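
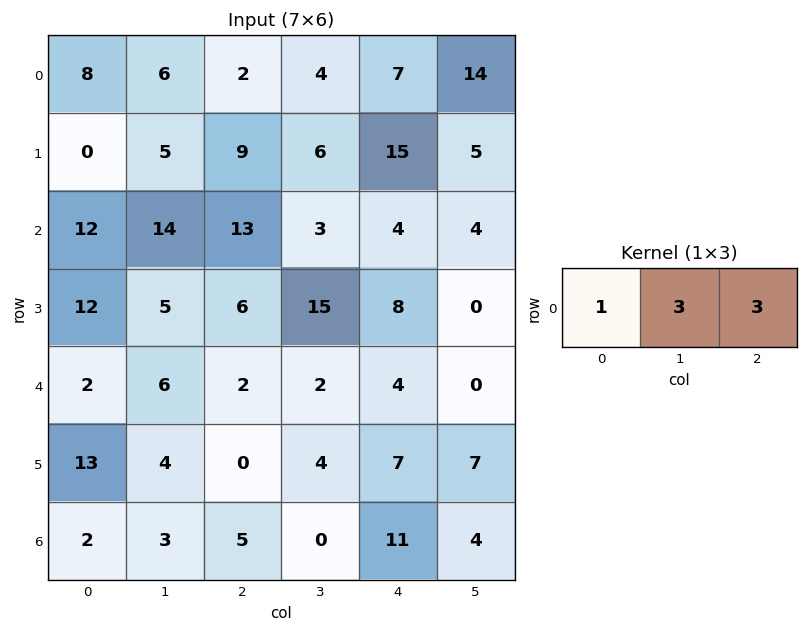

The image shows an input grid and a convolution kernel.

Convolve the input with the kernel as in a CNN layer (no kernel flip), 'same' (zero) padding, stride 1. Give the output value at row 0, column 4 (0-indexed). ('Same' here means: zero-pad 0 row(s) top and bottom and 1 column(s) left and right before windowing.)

The receptive field on the zero-padded input at this output position is [4 7 14]. Elementwise product with the kernel and sum: 4·1 + 7·3 + 14·3.

67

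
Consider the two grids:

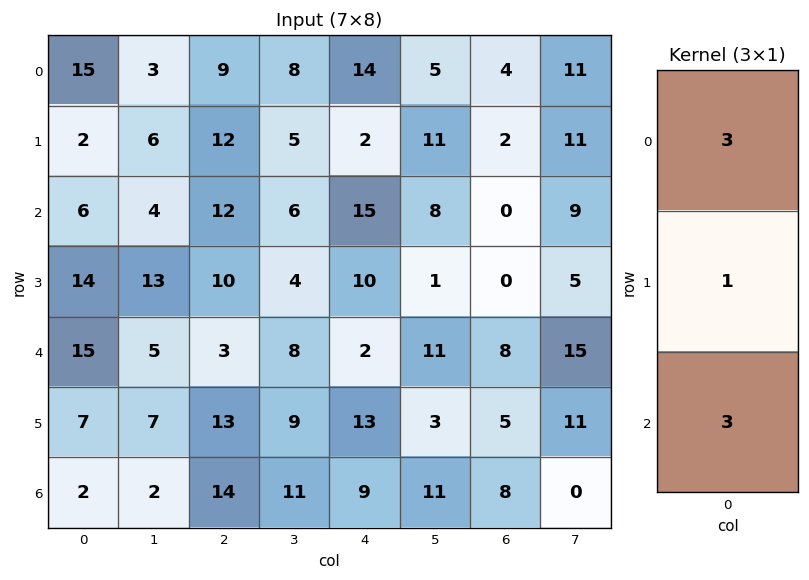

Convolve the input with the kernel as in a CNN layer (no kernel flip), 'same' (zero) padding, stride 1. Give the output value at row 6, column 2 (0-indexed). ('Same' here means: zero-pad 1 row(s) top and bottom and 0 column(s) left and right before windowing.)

53

The receptive field on the zero-padded input at this output position is [13 / 14 / 0]. Elementwise product with the kernel and sum: 13·3 + 14·1 + 0·3.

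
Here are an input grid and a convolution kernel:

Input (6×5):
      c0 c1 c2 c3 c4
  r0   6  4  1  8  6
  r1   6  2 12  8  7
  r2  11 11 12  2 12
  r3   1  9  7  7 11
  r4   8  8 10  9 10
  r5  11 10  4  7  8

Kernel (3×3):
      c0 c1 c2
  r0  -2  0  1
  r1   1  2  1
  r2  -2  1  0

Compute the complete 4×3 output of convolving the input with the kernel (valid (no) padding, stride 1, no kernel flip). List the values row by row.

0 24 17
52 30 4
8 4 9
27 10 34

Output[0,0]: The receptive field on the input at this output position is [6 4 1 / 6 2 12 / 11 11 12]. Elementwise product with the kernel and sum: 6·-2 + 1·1 + 6·1 + 2·2 + 12·1 + 11·-2 + 11·1.
Output[0,1]: The receptive field on the input at this output position is [4 1 8 / 2 12 8 / 11 12 2]. Elementwise product with the kernel and sum: 4·-2 + 8·1 + 2·1 + 12·2 + 8·1 + 11·-2 + 12·1.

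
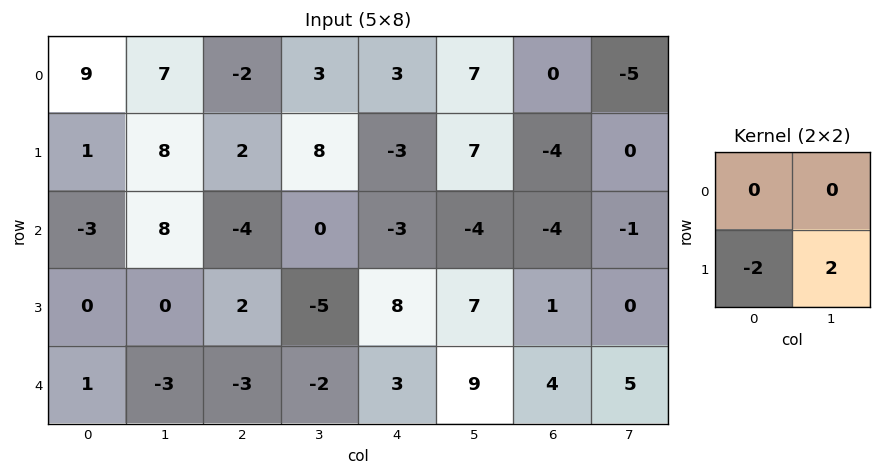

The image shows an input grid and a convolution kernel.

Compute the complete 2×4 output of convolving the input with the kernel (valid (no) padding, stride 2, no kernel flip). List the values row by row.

14 12 20 8
0 -14 -2 -2

Output[0,0]: The receptive field on the input at this output position is [9 7 / 1 8]. Elementwise product with the kernel and sum: 1·-2 + 8·2.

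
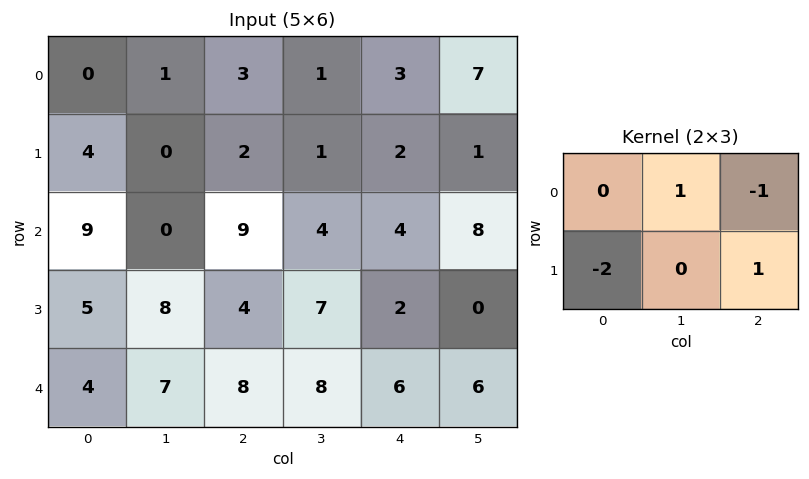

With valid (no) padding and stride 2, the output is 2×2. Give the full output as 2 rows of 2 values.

Output[0,0]: The receptive field on the input at this output position is [0 1 3 / 4 0 2]. Elementwise product with the kernel and sum: 1·1 + 3·-1 + 4·-2 + 2·1.
Output[0,1]: The receptive field on the input at this output position is [3 1 3 / 2 1 2]. Elementwise product with the kernel and sum: 1·1 + 3·-1 + 2·-2 + 2·1.

-8 -4
-15 -6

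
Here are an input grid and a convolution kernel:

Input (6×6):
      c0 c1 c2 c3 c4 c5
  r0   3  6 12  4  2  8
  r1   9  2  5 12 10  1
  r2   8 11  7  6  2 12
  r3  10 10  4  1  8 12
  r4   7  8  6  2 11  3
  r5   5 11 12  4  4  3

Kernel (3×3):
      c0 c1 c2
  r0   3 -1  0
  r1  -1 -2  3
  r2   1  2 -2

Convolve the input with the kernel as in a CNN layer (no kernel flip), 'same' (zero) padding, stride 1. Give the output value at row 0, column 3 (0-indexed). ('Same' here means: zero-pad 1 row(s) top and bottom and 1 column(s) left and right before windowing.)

The receptive field on the zero-padded input at this output position is [0 0 0 / 12 4 2 / 5 12 10]. Elementwise product with the kernel and sum: 0·3 + 0·-1 + 12·-1 + 4·-2 + 2·3 + 5·1 + 12·2 + 10·-2.

-5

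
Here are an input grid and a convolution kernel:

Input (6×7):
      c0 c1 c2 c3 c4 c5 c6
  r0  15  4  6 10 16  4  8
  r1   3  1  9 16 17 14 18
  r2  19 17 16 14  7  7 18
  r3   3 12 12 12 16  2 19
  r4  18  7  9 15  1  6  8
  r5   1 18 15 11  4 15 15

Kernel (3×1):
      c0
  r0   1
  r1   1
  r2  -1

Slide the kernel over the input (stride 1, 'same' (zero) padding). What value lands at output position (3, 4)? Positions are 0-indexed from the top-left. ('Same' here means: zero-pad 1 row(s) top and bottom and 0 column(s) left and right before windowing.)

22

The receptive field on the zero-padded input at this output position is [7 / 16 / 1]. Elementwise product with the kernel and sum: 7·1 + 16·1 + 1·-1.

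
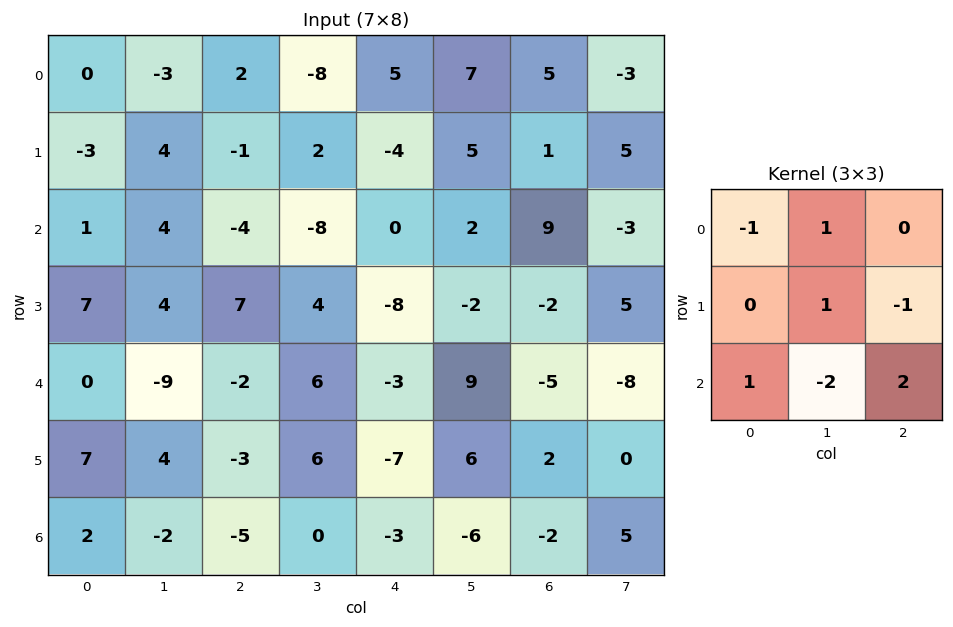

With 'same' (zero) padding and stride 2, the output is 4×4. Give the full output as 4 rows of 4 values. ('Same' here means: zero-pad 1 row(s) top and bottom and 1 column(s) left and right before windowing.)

17 20 18 21
-12 -3 8 20
10 17 8 5
11 -12 -10 -11

Output[0,0]: The receptive field on the zero-padded input at this output position is [0 0 0 / 0 0 -3 / 0 -3 4]. Elementwise product with the kernel and sum: 0·-1 + 0·1 + 0·1 + -3·-1 + 0·1 + -3·-2 + 4·2.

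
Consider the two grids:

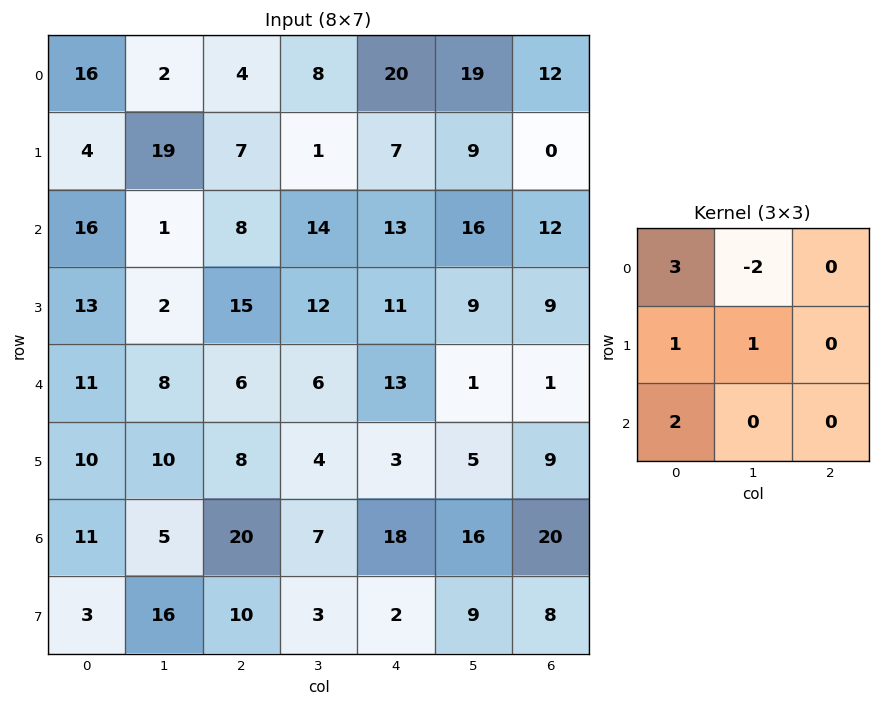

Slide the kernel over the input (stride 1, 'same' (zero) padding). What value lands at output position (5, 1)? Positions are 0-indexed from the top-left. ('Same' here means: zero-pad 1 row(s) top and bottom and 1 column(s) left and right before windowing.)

The receptive field on the zero-padded input at this output position is [11 8 6 / 10 10 8 / 11 5 20]. Elementwise product with the kernel and sum: 11·3 + 8·-2 + 10·1 + 10·1 + 11·2.

59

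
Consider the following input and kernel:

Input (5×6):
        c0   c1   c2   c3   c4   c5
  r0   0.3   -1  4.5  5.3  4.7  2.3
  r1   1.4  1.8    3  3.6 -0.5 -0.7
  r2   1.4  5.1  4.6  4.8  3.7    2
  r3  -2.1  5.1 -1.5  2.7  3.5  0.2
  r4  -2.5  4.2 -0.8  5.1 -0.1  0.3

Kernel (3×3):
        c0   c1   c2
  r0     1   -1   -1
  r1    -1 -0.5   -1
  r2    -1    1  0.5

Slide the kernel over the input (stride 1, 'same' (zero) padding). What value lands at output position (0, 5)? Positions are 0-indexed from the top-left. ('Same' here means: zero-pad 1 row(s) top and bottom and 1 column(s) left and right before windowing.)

-6.05

The receptive field on the zero-padded input at this output position is [0 0 0 / 4.7 2.3 0 / -0.5 -0.7 0]. Elementwise product with the kernel and sum: 0·1 + 0·-1 + 0·-1 + 4.7·-1 + 2.3·-0.5 + 0·-1 + -0.5·-1 + -0.7·1 + 0·0.5.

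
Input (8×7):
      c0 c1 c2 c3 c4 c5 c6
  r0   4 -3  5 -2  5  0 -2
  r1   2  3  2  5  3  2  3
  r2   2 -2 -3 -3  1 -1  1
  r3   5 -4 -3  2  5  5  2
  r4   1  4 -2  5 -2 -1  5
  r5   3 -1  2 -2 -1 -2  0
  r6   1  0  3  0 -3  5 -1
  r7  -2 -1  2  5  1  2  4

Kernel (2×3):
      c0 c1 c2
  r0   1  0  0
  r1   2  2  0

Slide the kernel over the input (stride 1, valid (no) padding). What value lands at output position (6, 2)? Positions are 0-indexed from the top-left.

The receptive field on the input at this output position is [3 0 -3 / 2 5 1]. Elementwise product with the kernel and sum: 3·1 + 2·2 + 5·2.

17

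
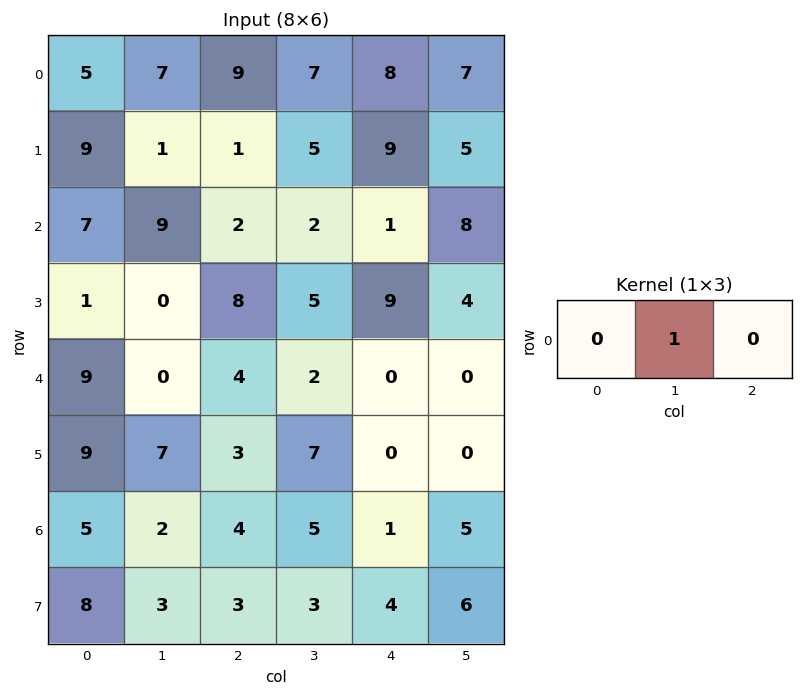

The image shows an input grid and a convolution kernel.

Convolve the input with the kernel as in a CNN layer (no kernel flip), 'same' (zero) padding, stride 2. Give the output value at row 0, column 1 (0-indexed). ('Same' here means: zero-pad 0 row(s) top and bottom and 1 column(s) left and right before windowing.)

9

The receptive field on the zero-padded input at this output position is [7 9 7]. Elementwise product with the kernel and sum: 9·1.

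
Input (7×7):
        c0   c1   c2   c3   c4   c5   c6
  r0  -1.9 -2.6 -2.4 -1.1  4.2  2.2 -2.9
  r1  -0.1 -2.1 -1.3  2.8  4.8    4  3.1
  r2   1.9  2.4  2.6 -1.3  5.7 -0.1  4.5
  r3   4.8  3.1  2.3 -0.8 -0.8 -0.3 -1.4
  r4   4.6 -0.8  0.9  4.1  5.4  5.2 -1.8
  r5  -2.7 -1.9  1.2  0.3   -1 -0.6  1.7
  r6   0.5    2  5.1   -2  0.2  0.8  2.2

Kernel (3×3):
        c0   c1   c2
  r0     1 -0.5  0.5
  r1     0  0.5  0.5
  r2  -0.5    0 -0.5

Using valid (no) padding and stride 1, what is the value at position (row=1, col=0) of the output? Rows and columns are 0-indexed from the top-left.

-0.75

The receptive field on the input at this output position is [-0.1 -2.1 -1.3 / 1.9 2.4 2.6 / 4.8 3.1 2.3]. Elementwise product with the kernel and sum: -0.1·1 + -2.1·-0.5 + -1.3·0.5 + 2.4·0.5 + 2.6·0.5 + 4.8·-0.5 + 2.3·-0.5.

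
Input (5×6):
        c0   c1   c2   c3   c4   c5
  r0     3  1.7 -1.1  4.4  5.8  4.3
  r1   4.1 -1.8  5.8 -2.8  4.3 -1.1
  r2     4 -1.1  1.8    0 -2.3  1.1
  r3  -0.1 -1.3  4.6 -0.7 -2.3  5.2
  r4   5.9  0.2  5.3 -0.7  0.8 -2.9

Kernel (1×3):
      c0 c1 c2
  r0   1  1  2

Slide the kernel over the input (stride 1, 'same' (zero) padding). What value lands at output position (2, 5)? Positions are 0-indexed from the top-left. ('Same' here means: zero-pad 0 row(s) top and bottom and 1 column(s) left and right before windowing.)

The receptive field on the zero-padded input at this output position is [-2.3 1.1 0]. Elementwise product with the kernel and sum: -2.3·1 + 1.1·1 + 0·2.

-1.2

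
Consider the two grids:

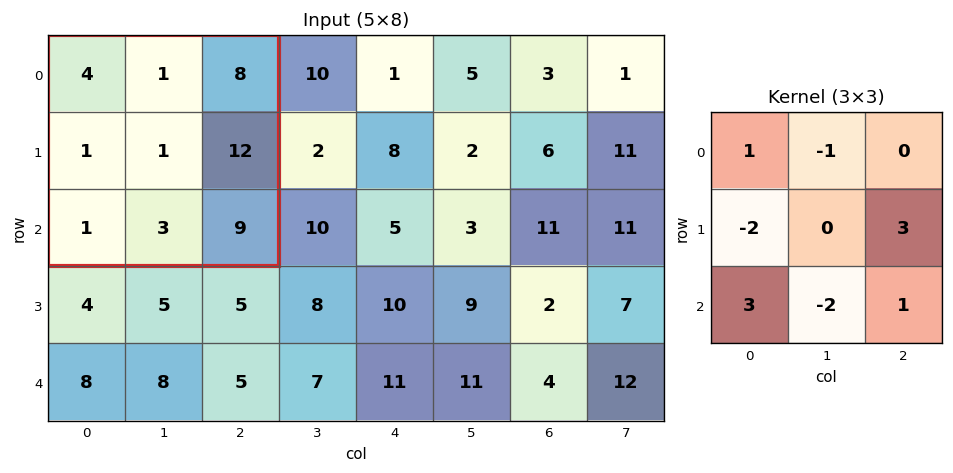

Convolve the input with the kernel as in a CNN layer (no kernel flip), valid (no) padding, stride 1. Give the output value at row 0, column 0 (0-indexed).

43

The receptive field on the input at this output position is [4 1 8 / 1 1 12 / 1 3 9]. Elementwise product with the kernel and sum: 4·1 + 1·-1 + 1·-2 + 12·3 + 1·3 + 3·-2 + 9·1.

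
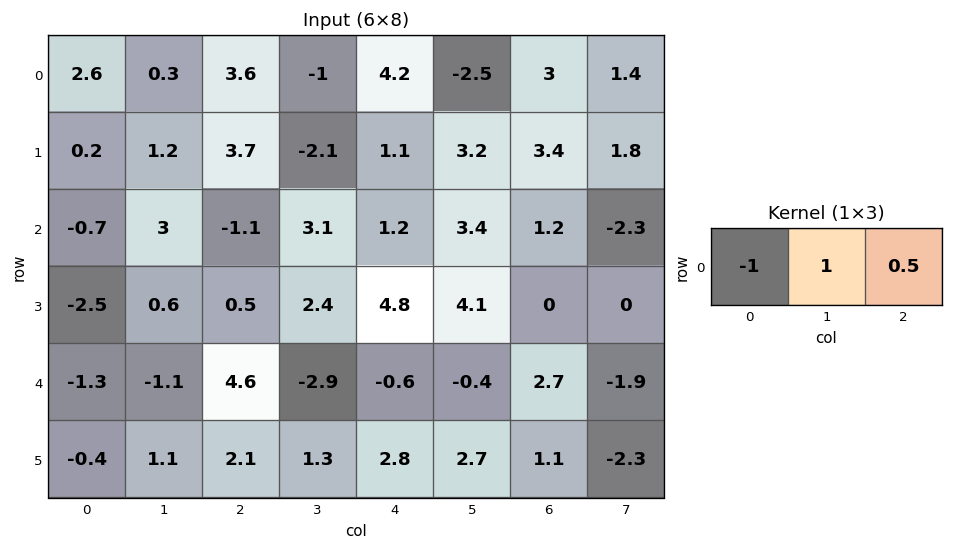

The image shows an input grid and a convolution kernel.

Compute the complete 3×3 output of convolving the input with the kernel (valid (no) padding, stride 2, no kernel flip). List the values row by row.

Output[0,0]: The receptive field on the input at this output position is [2.6 0.3 3.6]. Elementwise product with the kernel and sum: 2.6·-1 + 0.3·1 + 3.6·0.5.

-0.5 -2.5 -5.2
3.15 4.8 2.8
2.5 -7.8 1.55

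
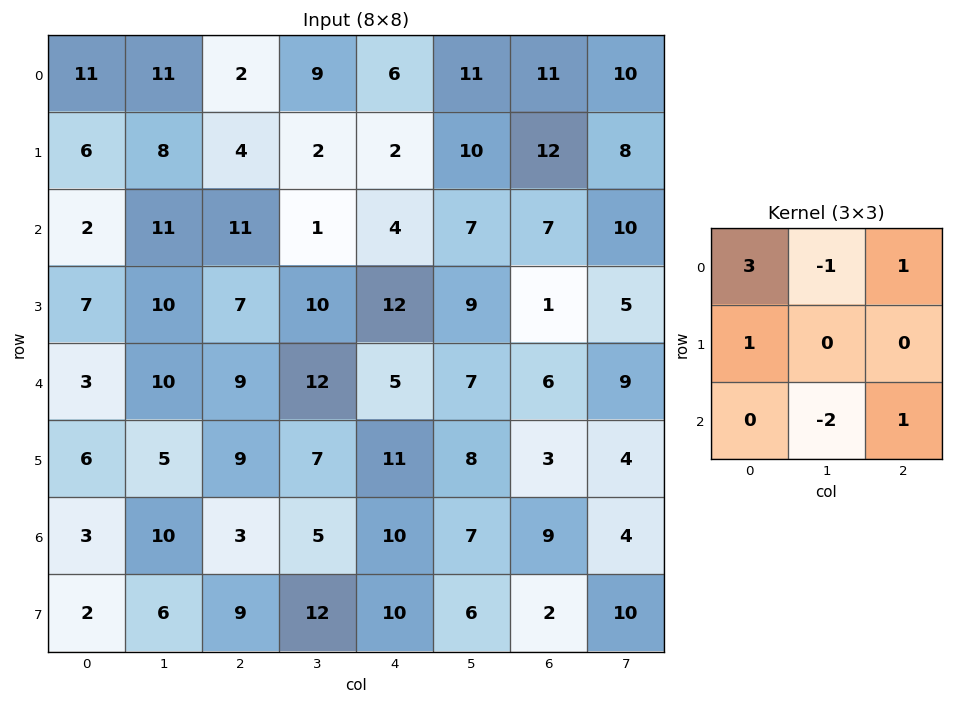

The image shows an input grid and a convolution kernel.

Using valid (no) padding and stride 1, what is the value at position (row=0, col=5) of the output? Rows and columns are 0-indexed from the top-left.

38

The receptive field on the input at this output position is [11 11 10 / 10 12 8 / 7 7 10]. Elementwise product with the kernel and sum: 11·3 + 11·-1 + 10·1 + 10·1 + 7·-2 + 10·1.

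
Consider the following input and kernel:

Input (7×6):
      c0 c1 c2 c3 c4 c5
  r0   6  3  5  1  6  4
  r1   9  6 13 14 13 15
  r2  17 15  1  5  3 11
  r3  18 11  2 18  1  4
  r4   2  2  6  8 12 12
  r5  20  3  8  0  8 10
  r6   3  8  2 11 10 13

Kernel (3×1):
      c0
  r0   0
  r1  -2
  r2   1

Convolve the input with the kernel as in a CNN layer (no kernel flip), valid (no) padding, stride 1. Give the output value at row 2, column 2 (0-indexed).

The receptive field on the input at this output position is [1 / 2 / 6]. Elementwise product with the kernel and sum: 2·-2 + 6·1.

2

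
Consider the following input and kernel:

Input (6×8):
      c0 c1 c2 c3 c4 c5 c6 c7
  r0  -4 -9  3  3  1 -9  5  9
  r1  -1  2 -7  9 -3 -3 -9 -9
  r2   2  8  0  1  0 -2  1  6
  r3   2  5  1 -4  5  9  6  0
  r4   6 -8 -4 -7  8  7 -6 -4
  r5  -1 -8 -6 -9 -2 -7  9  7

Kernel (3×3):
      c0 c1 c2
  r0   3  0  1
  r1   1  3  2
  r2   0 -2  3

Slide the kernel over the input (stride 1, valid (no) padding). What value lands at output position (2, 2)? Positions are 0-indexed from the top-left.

The receptive field on the input at this output position is [0 1 0 / 1 -4 5 / -4 -7 8]. Elementwise product with the kernel and sum: 0·3 + 0·1 + 1·1 + -4·3 + 5·2 + -7·-2 + 8·3.

37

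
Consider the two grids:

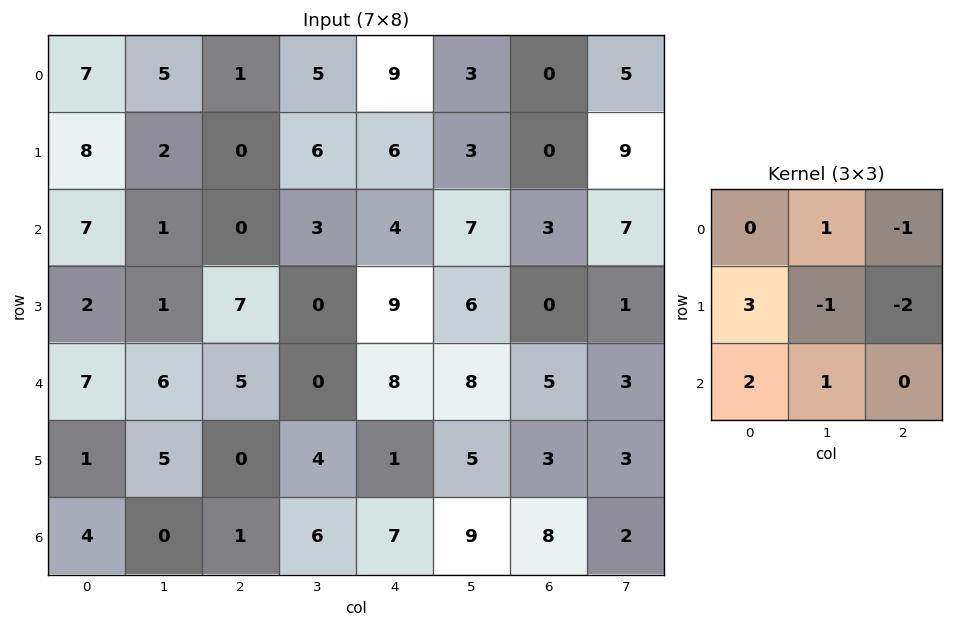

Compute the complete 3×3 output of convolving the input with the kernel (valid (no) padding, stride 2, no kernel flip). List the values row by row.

Output[0,0]: The receptive field on the input at this output position is [7 5 1 / 8 2 0 / 7 1 0]. Elementwise product with the kernel and sum: 5·1 + 1·-1 + 8·3 + 2·-1 + 0·-2 + 7·2 + 1·1.
Output[0,1]: The receptive field on the input at this output position is [1 5 9 / 0 6 6 / 0 3 4]. Elementwise product with the kernel and sum: 5·1 + 9·-1 + 0·3 + 6·-1 + 6·-2 + 0·2 + 3·1.

41 -19 33
12 12 49
7 -6 18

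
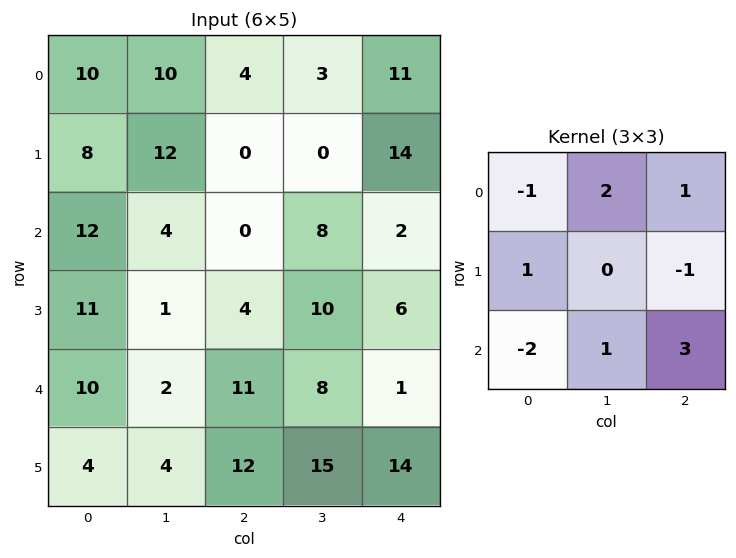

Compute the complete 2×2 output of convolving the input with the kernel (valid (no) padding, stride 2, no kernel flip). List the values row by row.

2 13
18 5

Output[0,0]: The receptive field on the input at this output position is [10 10 4 / 8 12 0 / 12 4 0]. Elementwise product with the kernel and sum: 10·-1 + 10·2 + 4·1 + 8·1 + 0·-1 + 12·-2 + 4·1 + 0·3.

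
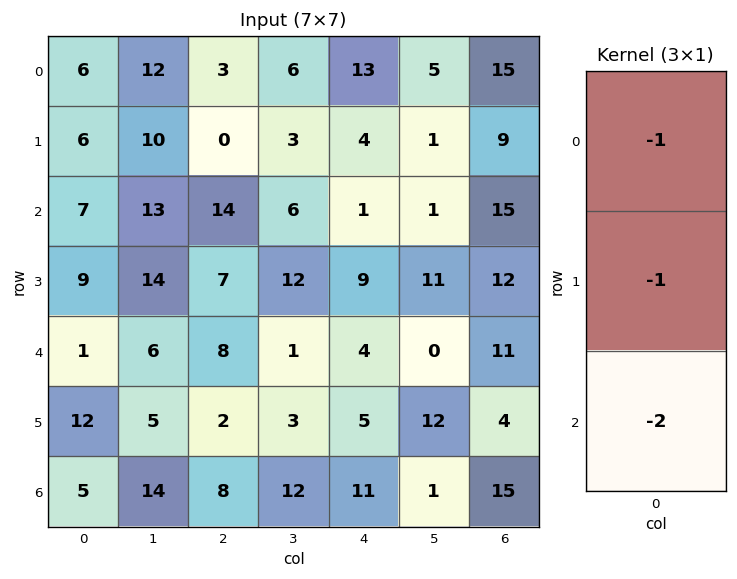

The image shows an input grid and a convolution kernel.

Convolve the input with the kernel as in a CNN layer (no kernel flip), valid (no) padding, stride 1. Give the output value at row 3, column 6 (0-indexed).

-31

The receptive field on the input at this output position is [12 / 11 / 4]. Elementwise product with the kernel and sum: 12·-1 + 11·-1 + 4·-2.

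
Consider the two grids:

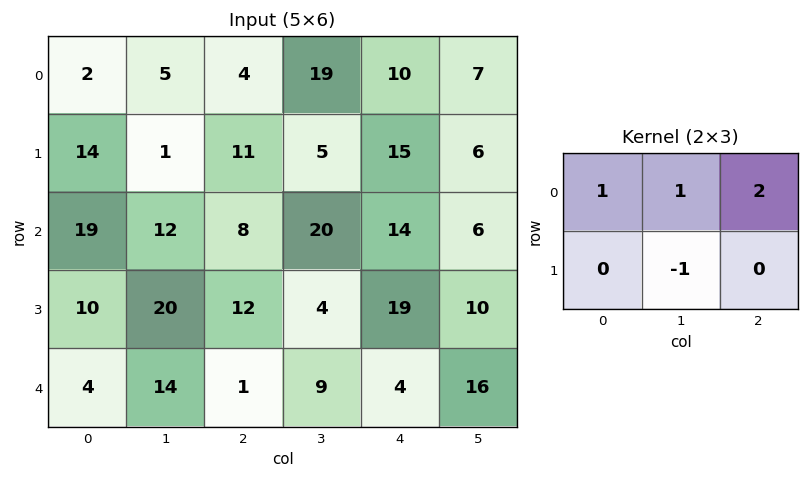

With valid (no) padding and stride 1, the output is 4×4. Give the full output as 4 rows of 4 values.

14 36 38 28
25 14 26 18
27 48 52 27
40 39 45 39

Output[0,0]: The receptive field on the input at this output position is [2 5 4 / 14 1 11]. Elementwise product with the kernel and sum: 2·1 + 5·1 + 4·2 + 1·-1.
Output[0,1]: The receptive field on the input at this output position is [5 4 19 / 1 11 5]. Elementwise product with the kernel and sum: 5·1 + 4·1 + 19·2 + 11·-1.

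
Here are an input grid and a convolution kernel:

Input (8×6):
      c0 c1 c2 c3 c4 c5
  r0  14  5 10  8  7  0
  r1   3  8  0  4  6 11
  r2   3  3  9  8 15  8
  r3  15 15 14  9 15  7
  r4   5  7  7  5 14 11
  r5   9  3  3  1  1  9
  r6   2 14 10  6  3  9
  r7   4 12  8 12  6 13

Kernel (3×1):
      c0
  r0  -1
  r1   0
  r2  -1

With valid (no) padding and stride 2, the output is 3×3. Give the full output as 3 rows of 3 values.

-17 -19 -22
-8 -16 -29
-7 -17 -17

Output[0,0]: The receptive field on the input at this output position is [14 / 3 / 3]. Elementwise product with the kernel and sum: 14·-1 + 3·-1.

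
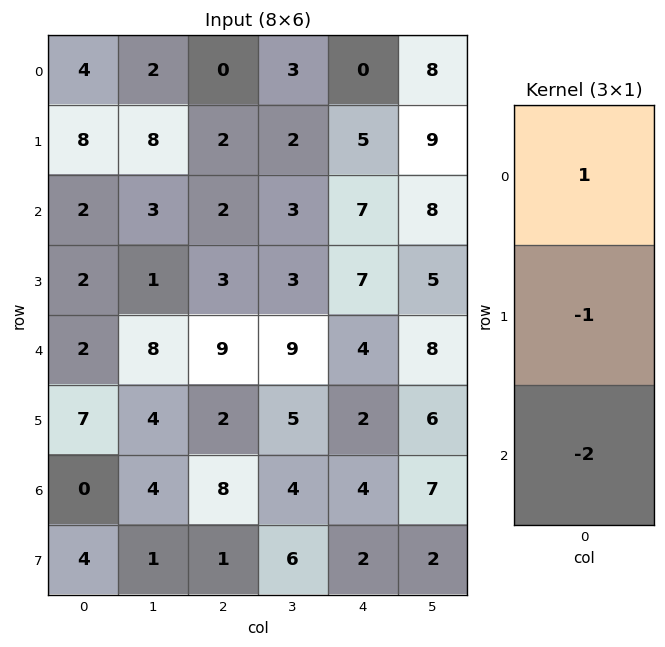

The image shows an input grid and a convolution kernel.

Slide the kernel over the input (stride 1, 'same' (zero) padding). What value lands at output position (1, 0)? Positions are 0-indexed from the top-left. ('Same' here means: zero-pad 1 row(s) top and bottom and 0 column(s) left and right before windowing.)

-8

The receptive field on the zero-padded input at this output position is [4 / 8 / 2]. Elementwise product with the kernel and sum: 4·1 + 8·-1 + 2·-2.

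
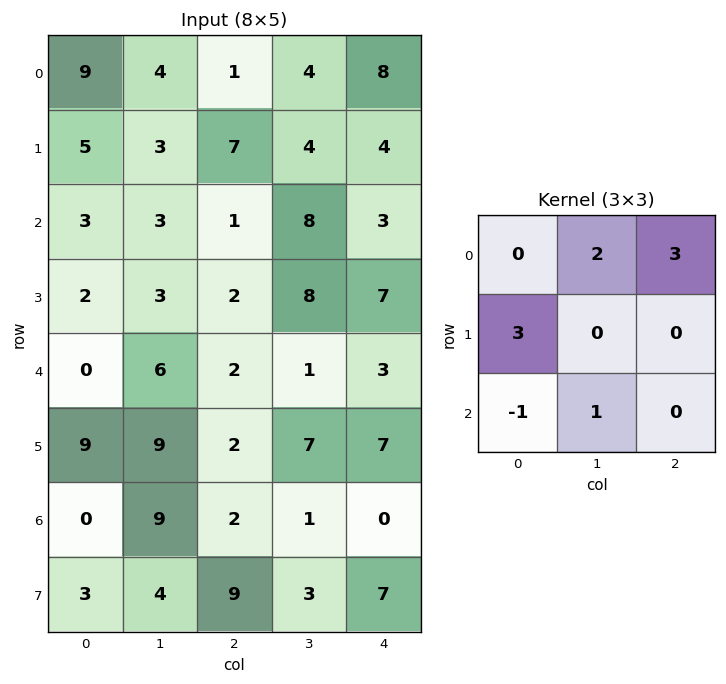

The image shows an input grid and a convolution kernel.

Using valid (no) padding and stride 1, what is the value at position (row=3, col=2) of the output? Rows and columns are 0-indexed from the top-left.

48

The receptive field on the input at this output position is [2 8 7 / 2 1 3 / 2 7 7]. Elementwise product with the kernel and sum: 8·2 + 7·3 + 2·3 + 2·-1 + 7·1.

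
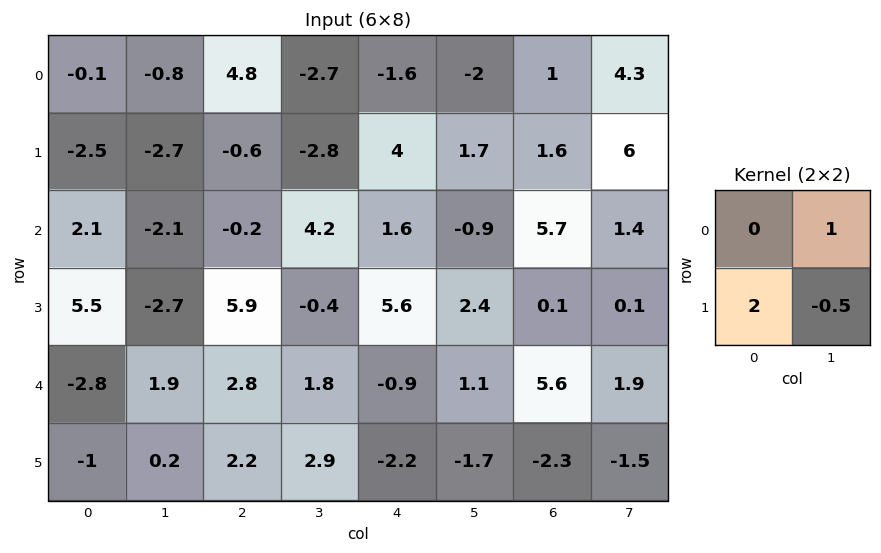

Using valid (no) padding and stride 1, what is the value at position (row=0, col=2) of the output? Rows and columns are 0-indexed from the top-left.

The receptive field on the input at this output position is [4.8 -2.7 / -0.6 -2.8]. Elementwise product with the kernel and sum: -2.7·1 + -0.6·2 + -2.8·-0.5.

-2.5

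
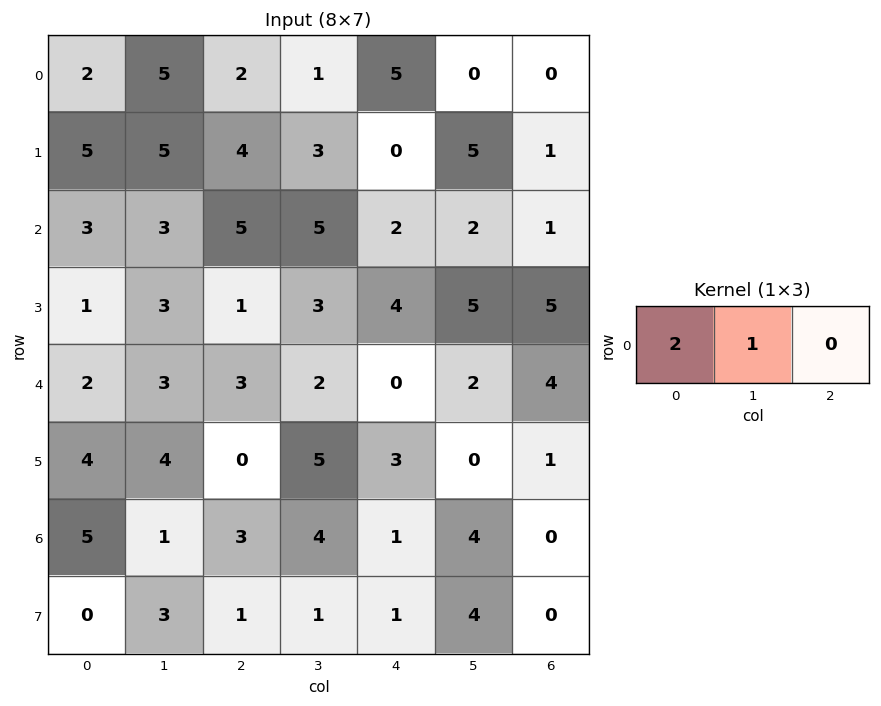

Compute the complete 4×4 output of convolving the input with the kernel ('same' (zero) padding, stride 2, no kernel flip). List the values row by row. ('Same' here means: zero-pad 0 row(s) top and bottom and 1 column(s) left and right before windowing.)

2 12 7 0
3 11 12 5
2 9 4 8
5 5 9 8

Output[0,0]: The receptive field on the zero-padded input at this output position is [0 2 5]. Elementwise product with the kernel and sum: 0·2 + 2·1.
Output[0,1]: The receptive field on the zero-padded input at this output position is [5 2 1]. Elementwise product with the kernel and sum: 5·2 + 2·1.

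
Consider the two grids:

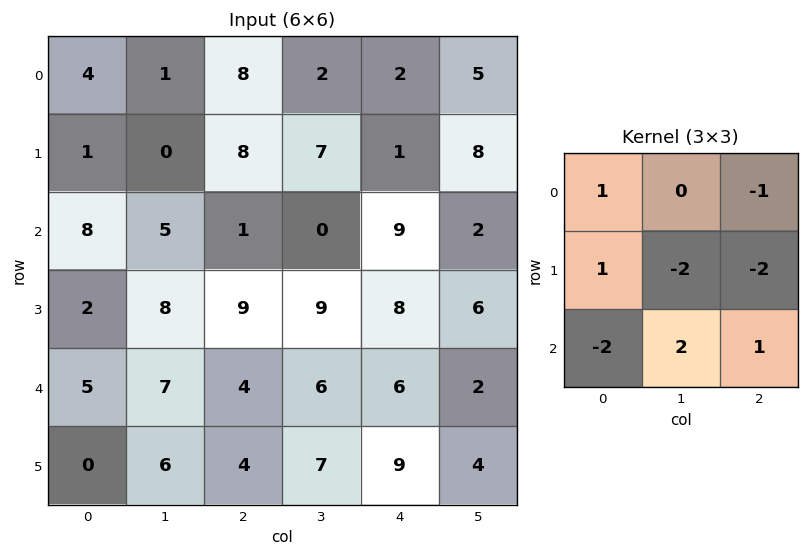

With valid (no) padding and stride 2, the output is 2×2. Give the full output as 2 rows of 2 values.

Output[0,0]: The receptive field on the input at this output position is [4 1 8 / 1 0 8 / 8 5 1]. Elementwise product with the kernel and sum: 4·1 + 8·-1 + 1·1 + 0·-2 + 8·-2 + 8·-2 + 5·2 + 1·1.

-24 5
-17 -23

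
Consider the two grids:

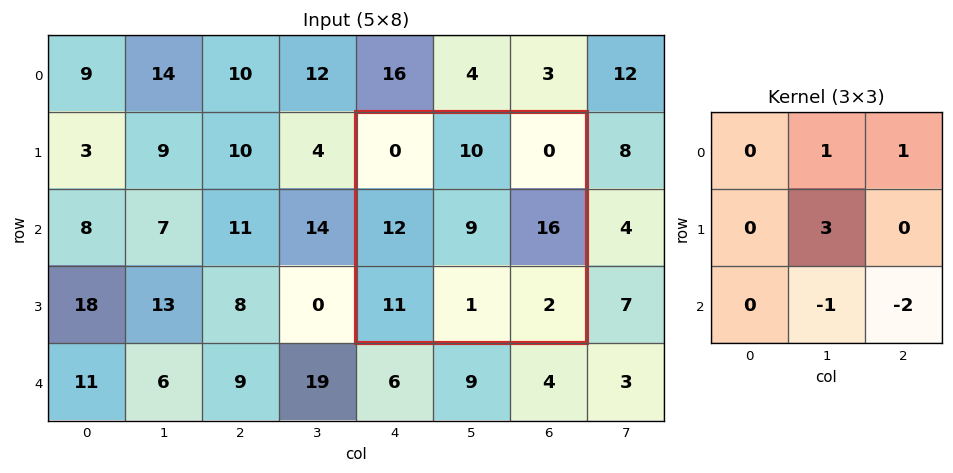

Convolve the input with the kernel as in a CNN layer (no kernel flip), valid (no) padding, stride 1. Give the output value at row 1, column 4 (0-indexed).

The receptive field on the input at this output position is [0 10 0 / 12 9 16 / 11 1 2]. Elementwise product with the kernel and sum: 10·1 + 0·1 + 9·3 + 1·-1 + 2·-2.

32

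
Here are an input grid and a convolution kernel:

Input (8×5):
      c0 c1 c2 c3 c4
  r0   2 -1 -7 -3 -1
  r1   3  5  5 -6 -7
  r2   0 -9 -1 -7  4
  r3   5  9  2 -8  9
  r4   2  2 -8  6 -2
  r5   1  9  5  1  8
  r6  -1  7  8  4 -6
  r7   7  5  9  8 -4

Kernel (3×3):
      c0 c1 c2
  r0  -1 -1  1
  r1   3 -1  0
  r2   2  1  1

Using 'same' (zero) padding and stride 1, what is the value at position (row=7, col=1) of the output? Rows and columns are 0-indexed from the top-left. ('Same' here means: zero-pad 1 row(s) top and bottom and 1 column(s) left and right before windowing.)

18

The receptive field on the zero-padded input at this output position is [-1 7 8 / 7 5 9 / 0 0 0]. Elementwise product with the kernel and sum: -1·-1 + 7·-1 + 8·1 + 7·3 + 5·-1 + 0·2 + 0·1 + 0·1.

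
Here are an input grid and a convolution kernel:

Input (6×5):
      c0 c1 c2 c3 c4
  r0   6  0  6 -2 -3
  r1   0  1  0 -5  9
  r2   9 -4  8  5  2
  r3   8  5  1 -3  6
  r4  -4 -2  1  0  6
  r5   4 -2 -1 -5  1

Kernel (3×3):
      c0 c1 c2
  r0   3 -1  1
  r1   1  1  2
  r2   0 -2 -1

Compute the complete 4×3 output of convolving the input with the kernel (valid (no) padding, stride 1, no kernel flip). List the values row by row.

25 -38 18
9 13 31
57 -17 25
21 17 34

Output[0,0]: The receptive field on the input at this output position is [6 0 6 / 0 1 0 / 9 -4 8]. Elementwise product with the kernel and sum: 6·3 + 0·-1 + 6·1 + 0·1 + 1·1 + 0·2 + -4·-2 + 8·-1.
Output[0,1]: The receptive field on the input at this output position is [0 6 -2 / 1 0 -5 / -4 8 5]. Elementwise product with the kernel and sum: 0·3 + 6·-1 + -2·1 + 1·1 + 0·1 + -5·2 + 8·-2 + 5·-1.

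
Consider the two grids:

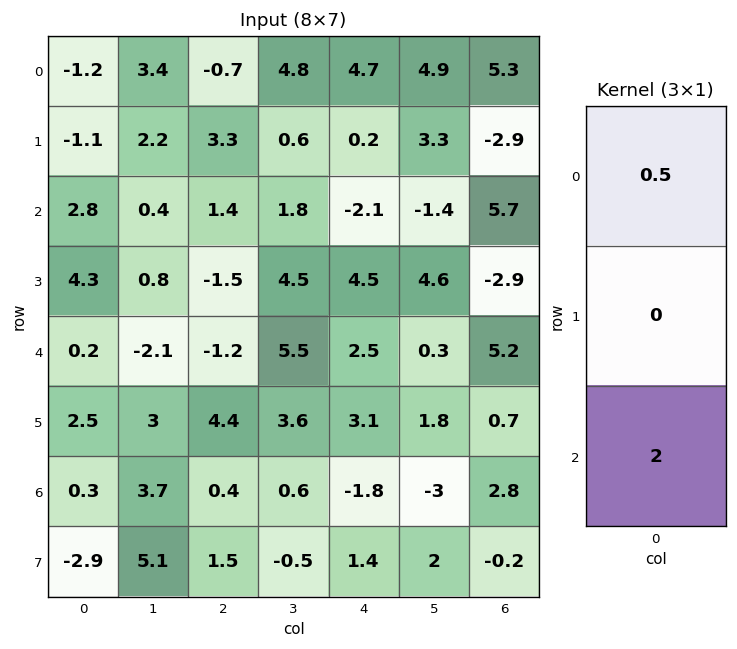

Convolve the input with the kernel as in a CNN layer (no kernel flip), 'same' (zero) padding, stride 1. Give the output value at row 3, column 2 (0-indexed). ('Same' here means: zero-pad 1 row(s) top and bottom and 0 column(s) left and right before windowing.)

-1.7

The receptive field on the zero-padded input at this output position is [1.4 / -1.5 / -1.2]. Elementwise product with the kernel and sum: 1.4·0.5 + -1.2·2.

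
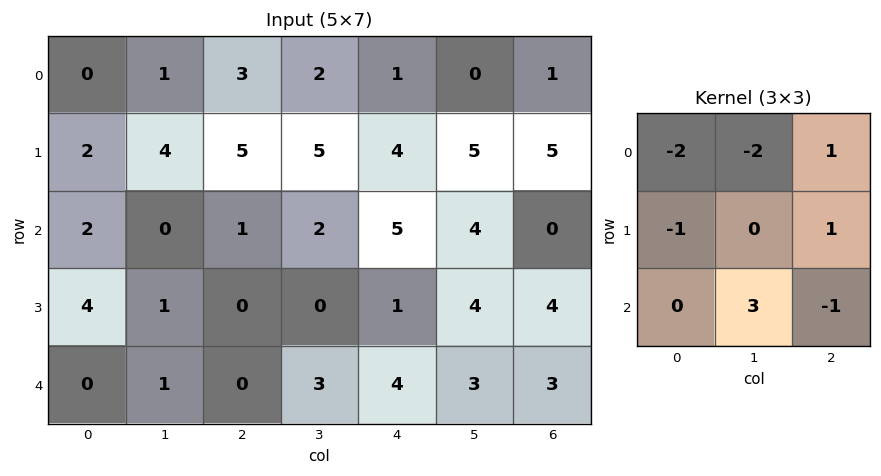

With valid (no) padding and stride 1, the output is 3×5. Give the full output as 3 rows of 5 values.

Output[0,0]: The receptive field on the input at this output position is [0 1 3 / 2 4 5 / 2 0 1]. Elementwise product with the kernel and sum: 0·-2 + 1·-2 + 3·1 + 2·-1 + 5·1 + 0·3 + 1·-1.

3 -4 -9 5 12
-5 -11 -13 -12 -10
-4 -4 5 3 -9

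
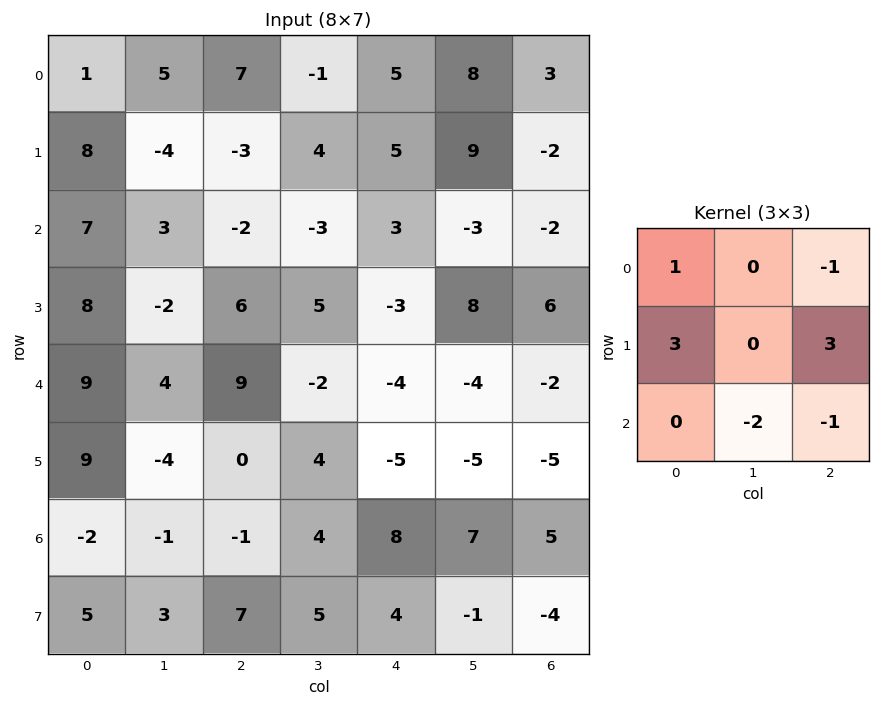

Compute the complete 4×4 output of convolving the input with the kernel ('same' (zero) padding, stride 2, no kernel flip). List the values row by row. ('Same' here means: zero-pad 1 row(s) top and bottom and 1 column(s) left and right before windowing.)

3 14 2 28
-1 -25 -25 -12
0 -5 -6 6
-12 -18 35 24

Output[0,0]: The receptive field on the zero-padded input at this output position is [0 0 0 / 0 1 5 / 0 8 -4]. Elementwise product with the kernel and sum: 0·1 + 0·-1 + 0·3 + 5·3 + 8·-2 + -4·-1.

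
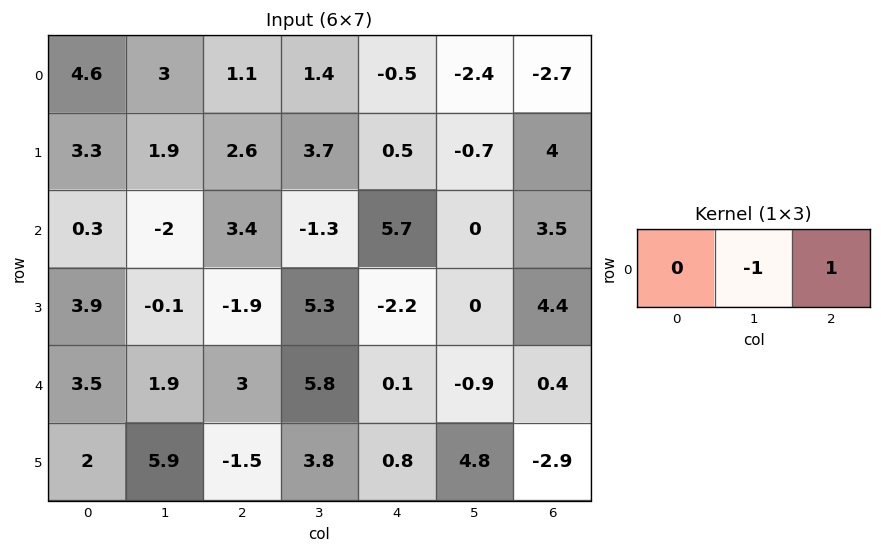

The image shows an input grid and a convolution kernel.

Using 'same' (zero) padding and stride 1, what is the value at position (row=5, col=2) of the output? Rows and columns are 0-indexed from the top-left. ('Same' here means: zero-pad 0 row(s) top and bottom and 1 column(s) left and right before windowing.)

The receptive field on the zero-padded input at this output position is [5.9 -1.5 3.8]. Elementwise product with the kernel and sum: -1.5·-1 + 3.8·1.

5.3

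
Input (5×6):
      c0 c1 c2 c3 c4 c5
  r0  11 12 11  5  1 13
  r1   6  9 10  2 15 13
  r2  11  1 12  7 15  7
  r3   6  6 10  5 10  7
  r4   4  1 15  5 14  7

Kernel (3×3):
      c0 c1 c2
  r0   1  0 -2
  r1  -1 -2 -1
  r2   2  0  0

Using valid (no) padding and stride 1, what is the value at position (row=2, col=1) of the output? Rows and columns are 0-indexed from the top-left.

-42

The receptive field on the input at this output position is [1 12 7 / 6 10 5 / 1 15 5]. Elementwise product with the kernel and sum: 1·1 + 7·-2 + 6·-1 + 10·-2 + 5·-1 + 1·2.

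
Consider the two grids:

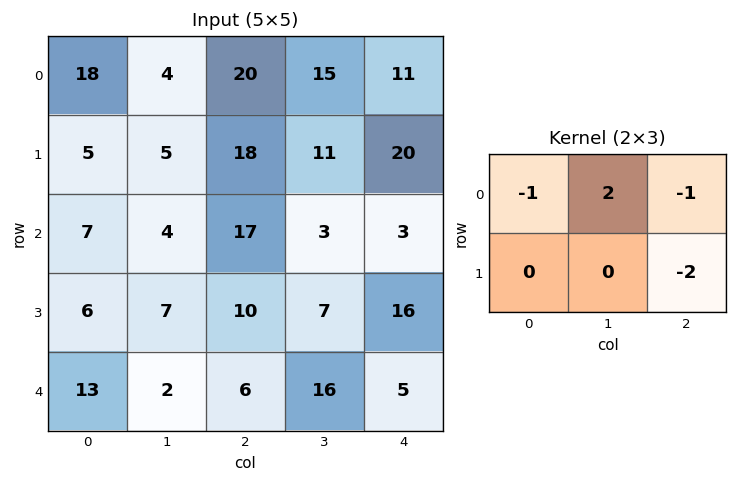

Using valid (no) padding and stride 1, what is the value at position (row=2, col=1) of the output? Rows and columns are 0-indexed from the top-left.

13

The receptive field on the input at this output position is [4 17 3 / 7 10 7]. Elementwise product with the kernel and sum: 4·-1 + 17·2 + 3·-1 + 7·-2.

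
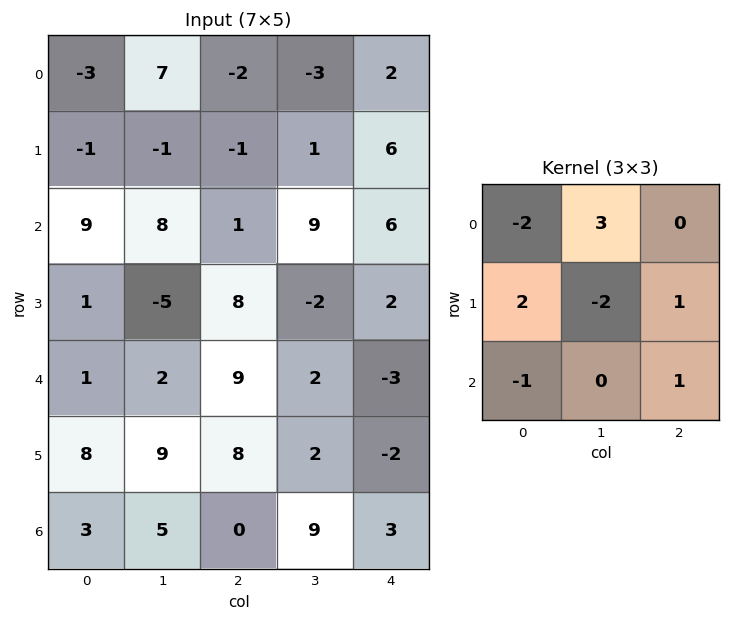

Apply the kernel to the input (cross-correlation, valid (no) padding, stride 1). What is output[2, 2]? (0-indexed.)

The receptive field on the input at this output position is [1 9 6 / 8 -2 2 / 9 2 -3]. Elementwise product with the kernel and sum: 1·-2 + 9·3 + 8·2 + -2·-2 + 2·1 + 9·-1 + -3·1.

35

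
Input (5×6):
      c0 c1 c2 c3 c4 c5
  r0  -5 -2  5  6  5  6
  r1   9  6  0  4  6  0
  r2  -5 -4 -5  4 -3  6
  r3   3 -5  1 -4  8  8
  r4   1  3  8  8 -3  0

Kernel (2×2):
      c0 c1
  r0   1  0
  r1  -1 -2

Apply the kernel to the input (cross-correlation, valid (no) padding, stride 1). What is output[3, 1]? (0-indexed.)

The receptive field on the input at this output position is [-5 1 / 3 8]. Elementwise product with the kernel and sum: -5·1 + 3·-1 + 8·-2.

-24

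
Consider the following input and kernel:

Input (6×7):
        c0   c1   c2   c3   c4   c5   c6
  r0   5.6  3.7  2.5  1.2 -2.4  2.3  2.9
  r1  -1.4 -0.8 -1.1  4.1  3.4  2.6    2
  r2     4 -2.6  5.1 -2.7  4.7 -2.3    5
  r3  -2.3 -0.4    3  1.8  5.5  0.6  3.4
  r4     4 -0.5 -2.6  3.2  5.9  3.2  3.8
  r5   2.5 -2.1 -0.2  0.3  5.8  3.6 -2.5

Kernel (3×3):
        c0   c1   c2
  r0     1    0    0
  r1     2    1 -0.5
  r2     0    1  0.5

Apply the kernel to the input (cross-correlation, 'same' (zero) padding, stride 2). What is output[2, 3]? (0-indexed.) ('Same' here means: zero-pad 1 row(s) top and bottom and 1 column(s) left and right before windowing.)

The receptive field on the zero-padded input at this output position is [0.6 3.4 0 / 3.2 3.8 0 / 3.6 -2.5 0]. Elementwise product with the kernel and sum: 0.6·1 + 3.2·2 + 3.8·1 + 0·-0.5 + -2.5·1 + 0·0.5.

8.3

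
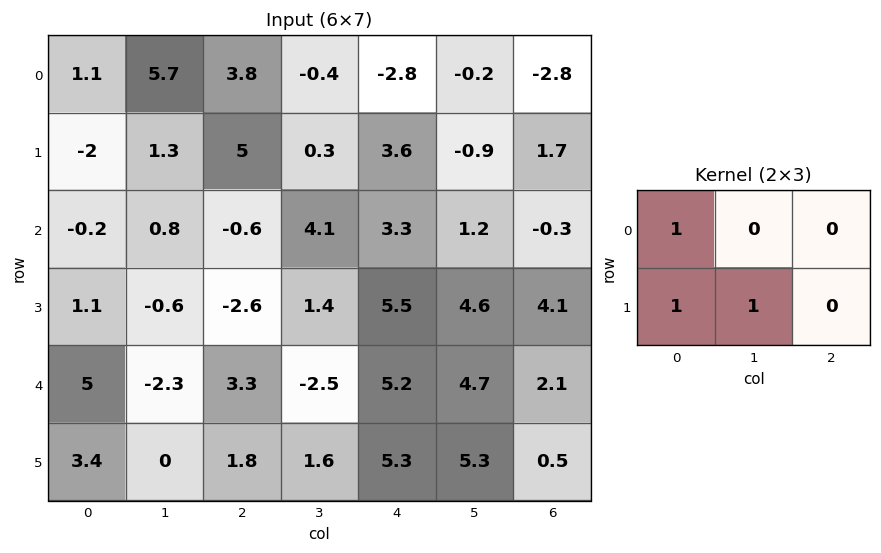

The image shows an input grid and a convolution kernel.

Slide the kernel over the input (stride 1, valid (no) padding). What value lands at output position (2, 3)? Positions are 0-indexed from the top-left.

11

The receptive field on the input at this output position is [4.1 3.3 1.2 / 1.4 5.5 4.6]. Elementwise product with the kernel and sum: 4.1·1 + 1.4·1 + 5.5·1.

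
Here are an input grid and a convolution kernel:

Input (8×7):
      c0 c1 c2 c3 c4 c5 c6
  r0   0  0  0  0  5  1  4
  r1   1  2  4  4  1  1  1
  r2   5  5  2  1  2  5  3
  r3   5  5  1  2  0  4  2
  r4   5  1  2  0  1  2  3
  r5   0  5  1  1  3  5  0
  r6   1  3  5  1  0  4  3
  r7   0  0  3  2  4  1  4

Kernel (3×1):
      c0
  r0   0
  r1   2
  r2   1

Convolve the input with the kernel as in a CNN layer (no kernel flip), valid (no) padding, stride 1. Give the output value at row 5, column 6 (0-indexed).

10

The receptive field on the input at this output position is [0 / 3 / 4]. Elementwise product with the kernel and sum: 3·2 + 4·1.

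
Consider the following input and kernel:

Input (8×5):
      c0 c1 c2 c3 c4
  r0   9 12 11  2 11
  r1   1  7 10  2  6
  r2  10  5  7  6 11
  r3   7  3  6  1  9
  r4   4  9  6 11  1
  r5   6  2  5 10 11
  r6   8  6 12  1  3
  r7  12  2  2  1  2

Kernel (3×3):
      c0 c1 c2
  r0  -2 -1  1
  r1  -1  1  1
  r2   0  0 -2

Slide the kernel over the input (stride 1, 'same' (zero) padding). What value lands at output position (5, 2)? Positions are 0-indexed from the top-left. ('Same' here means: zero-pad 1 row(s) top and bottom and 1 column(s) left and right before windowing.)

The receptive field on the zero-padded input at this output position is [9 6 11 / 2 5 10 / 6 12 1]. Elementwise product with the kernel and sum: 9·-2 + 6·-1 + 11·1 + 2·-1 + 5·1 + 10·1 + 1·-2.

-2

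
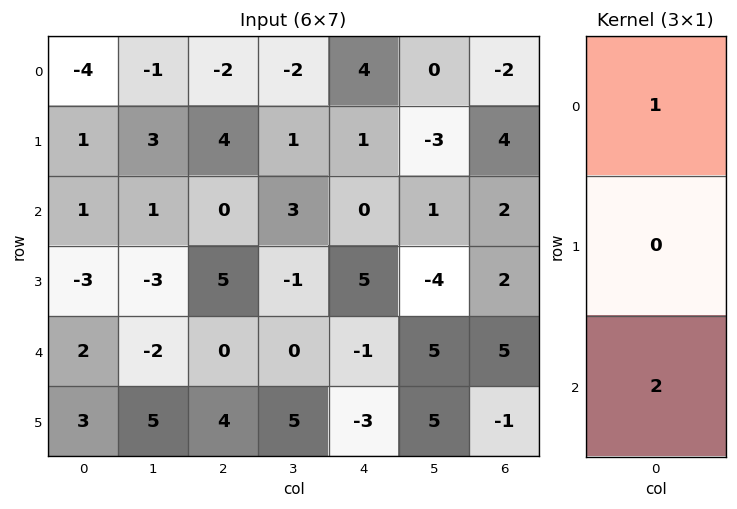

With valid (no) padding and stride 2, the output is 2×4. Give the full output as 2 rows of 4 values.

-2 -2 4 2
5 0 -2 12

Output[0,0]: The receptive field on the input at this output position is [-4 / 1 / 1]. Elementwise product with the kernel and sum: -4·1 + 1·2.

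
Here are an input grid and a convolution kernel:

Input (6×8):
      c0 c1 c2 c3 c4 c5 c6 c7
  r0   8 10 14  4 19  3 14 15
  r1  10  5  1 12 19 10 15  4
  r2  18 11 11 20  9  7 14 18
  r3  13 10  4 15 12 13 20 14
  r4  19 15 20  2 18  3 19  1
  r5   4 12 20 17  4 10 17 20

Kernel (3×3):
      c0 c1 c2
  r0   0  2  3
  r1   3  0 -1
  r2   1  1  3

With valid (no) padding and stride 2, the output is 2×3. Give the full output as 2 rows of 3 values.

Output[0,0]: The receptive field on the input at this output position is [8 10 14 / 10 5 1 / 18 11 11]. Elementwise product with the kernel and sum: 10·2 + 14·3 + 10·3 + 1·-1 + 18·1 + 11·1 + 11·3.

153 107 148
184 143 150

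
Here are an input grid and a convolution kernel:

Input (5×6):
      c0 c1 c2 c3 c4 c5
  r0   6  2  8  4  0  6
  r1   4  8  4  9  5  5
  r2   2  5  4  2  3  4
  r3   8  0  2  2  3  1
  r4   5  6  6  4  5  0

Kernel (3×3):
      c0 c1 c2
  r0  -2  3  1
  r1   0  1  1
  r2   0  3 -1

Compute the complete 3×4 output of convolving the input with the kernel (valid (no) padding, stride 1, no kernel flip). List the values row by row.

Output[0,0]: The receptive field on the input at this output position is [6 2 8 / 4 8 4 / 2 5 4]. Elementwise product with the kernel and sum: 6·-2 + 2·3 + 8·1 + 8·1 + 4·1 + 5·3 + 4·-1.
Output[0,1]: The receptive field on the input at this output position is [2 8 4 / 8 4 9 / 5 4 2]. Elementwise product with the kernel and sum: 2·-2 + 8·3 + 4·1 + 4·1 + 9·1 + 4·3 + 2·-1.

25 47 13 13
27 15 32 17
29 22 13 28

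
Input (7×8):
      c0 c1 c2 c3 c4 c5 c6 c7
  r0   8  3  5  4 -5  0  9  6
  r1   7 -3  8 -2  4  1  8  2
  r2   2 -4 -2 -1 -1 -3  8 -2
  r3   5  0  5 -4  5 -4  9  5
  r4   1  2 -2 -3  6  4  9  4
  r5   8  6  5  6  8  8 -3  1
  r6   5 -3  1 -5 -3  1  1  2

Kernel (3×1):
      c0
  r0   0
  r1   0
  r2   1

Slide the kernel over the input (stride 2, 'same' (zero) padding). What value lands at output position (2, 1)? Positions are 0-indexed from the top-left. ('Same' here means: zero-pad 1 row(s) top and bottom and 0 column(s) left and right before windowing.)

5

The receptive field on the zero-padded input at this output position is [5 / -2 / 5]. Elementwise product with the kernel and sum: 5·1.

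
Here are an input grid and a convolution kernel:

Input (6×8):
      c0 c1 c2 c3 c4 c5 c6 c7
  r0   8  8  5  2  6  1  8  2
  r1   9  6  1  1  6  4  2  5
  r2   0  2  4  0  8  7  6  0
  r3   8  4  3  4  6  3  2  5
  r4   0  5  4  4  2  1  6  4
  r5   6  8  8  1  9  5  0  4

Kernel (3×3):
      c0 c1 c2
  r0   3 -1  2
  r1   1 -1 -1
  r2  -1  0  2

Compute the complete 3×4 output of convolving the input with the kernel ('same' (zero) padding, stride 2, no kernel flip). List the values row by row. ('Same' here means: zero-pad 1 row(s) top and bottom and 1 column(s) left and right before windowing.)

-4 -3 2 -3
9 21 -8 28
11 8 22 11

Output[0,0]: The receptive field on the zero-padded input at this output position is [0 0 0 / 0 8 8 / 0 9 6]. Elementwise product with the kernel and sum: 0·3 + 0·-1 + 0·2 + 0·1 + 8·-1 + 8·-1 + 0·-1 + 6·2.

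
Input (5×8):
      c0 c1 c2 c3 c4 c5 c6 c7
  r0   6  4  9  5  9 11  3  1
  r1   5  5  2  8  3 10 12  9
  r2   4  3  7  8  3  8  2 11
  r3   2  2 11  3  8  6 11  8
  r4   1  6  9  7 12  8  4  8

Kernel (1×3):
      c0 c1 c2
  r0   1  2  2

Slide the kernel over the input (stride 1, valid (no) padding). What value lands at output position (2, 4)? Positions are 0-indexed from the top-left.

The receptive field on the input at this output position is [3 8 2]. Elementwise product with the kernel and sum: 3·1 + 8·2 + 2·2.

23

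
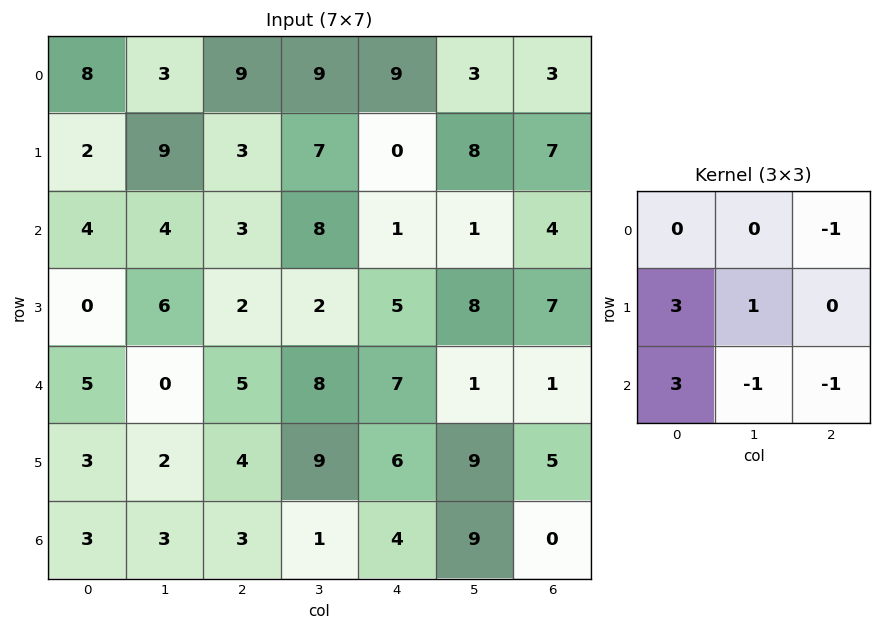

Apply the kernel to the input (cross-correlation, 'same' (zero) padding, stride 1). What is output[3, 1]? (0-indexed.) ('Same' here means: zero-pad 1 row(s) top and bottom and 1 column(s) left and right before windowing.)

13

The receptive field on the zero-padded input at this output position is [4 4 3 / 0 6 2 / 5 0 5]. Elementwise product with the kernel and sum: 3·-1 + 0·3 + 6·1 + 5·3 + 0·-1 + 5·-1.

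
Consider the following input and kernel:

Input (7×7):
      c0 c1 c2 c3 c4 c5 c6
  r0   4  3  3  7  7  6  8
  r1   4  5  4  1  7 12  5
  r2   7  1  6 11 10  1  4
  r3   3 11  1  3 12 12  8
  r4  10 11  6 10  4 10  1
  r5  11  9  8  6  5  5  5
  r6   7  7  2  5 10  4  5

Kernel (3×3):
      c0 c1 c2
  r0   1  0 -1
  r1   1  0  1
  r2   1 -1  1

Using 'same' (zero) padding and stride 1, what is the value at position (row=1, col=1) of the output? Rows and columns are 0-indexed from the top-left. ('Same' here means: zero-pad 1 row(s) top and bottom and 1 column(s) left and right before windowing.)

The receptive field on the zero-padded input at this output position is [4 3 3 / 4 5 4 / 7 1 6]. Elementwise product with the kernel and sum: 4·1 + 3·-1 + 4·1 + 4·1 + 7·1 + 1·-1 + 6·1.

21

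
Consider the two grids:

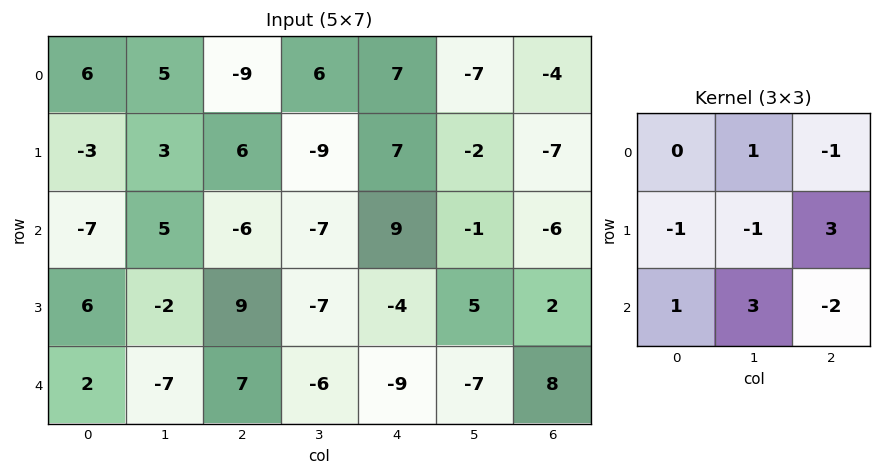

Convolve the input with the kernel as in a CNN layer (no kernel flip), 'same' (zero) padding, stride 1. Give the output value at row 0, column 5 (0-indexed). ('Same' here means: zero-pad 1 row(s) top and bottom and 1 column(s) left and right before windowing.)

3

The receptive field on the zero-padded input at this output position is [0 0 0 / 7 -7 -4 / 7 -2 -7]. Elementwise product with the kernel and sum: 0·1 + 0·-1 + 7·-1 + -7·-1 + -4·3 + 7·1 + -2·3 + -7·-2.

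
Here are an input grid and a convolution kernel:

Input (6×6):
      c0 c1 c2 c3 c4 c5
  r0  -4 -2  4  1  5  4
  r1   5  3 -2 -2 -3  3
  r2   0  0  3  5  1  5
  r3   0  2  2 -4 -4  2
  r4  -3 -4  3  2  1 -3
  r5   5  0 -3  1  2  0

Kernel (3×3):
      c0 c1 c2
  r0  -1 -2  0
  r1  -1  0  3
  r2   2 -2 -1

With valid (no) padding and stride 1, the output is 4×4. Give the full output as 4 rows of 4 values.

-6 -26 -18 3
-8 20 22 16
5 -36 -26 8
21 9 -4 -1

Output[0,0]: The receptive field on the input at this output position is [-4 -2 4 / 5 3 -2 / 0 0 3]. Elementwise product with the kernel and sum: -4·-1 + -2·-2 + 5·-1 + -2·3 + 0·2 + 0·-2 + 3·-1.
Output[0,1]: The receptive field on the input at this output position is [-2 4 1 / 3 -2 -2 / 0 3 5]. Elementwise product with the kernel and sum: -2·-1 + 4·-2 + 3·-1 + -2·3 + 0·2 + 3·-2 + 5·-1.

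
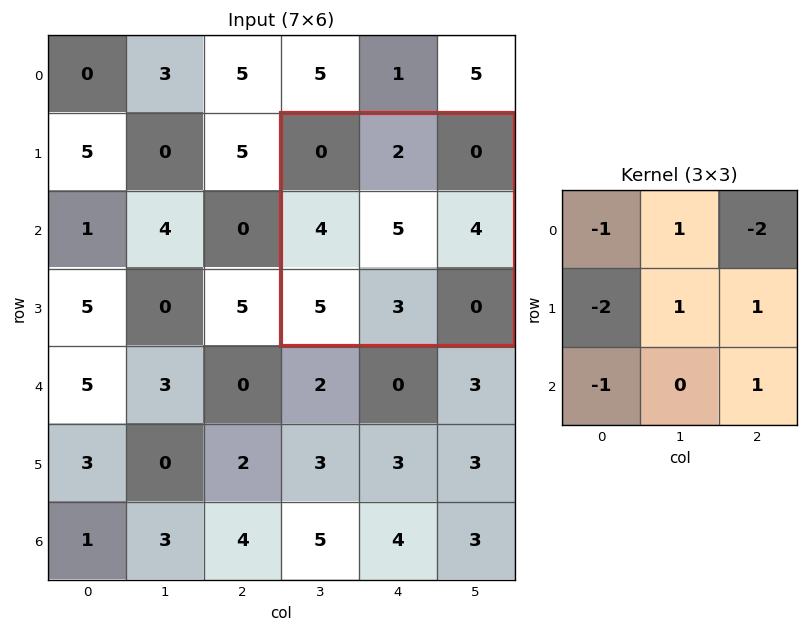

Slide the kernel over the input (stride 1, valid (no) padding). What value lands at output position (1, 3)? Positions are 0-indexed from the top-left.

The receptive field on the input at this output position is [0 2 0 / 4 5 4 / 5 3 0]. Elementwise product with the kernel and sum: 0·-1 + 2·1 + 0·-2 + 4·-2 + 5·1 + 4·1 + 5·-1 + 0·1.

-2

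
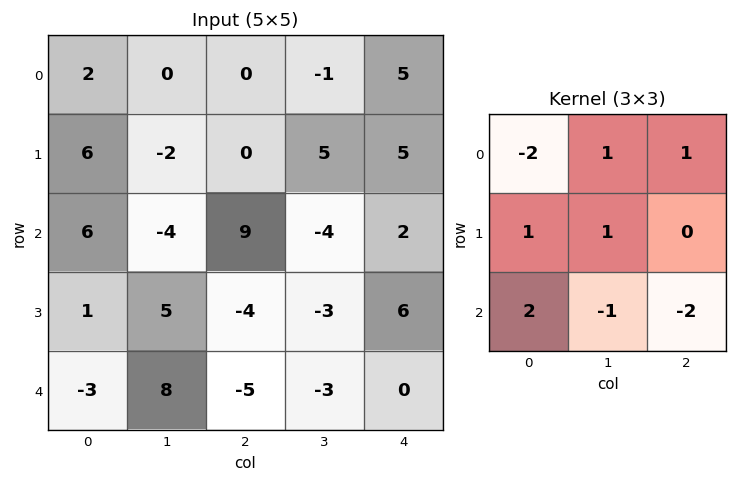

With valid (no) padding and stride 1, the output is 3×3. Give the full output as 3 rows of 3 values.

-2 -12 27
-7 34 -2
-5 41 -34

Output[0,0]: The receptive field on the input at this output position is [2 0 0 / 6 -2 0 / 6 -4 9]. Elementwise product with the kernel and sum: 2·-2 + 0·1 + 0·1 + 6·1 + -2·1 + 6·2 + -4·-1 + 9·-2.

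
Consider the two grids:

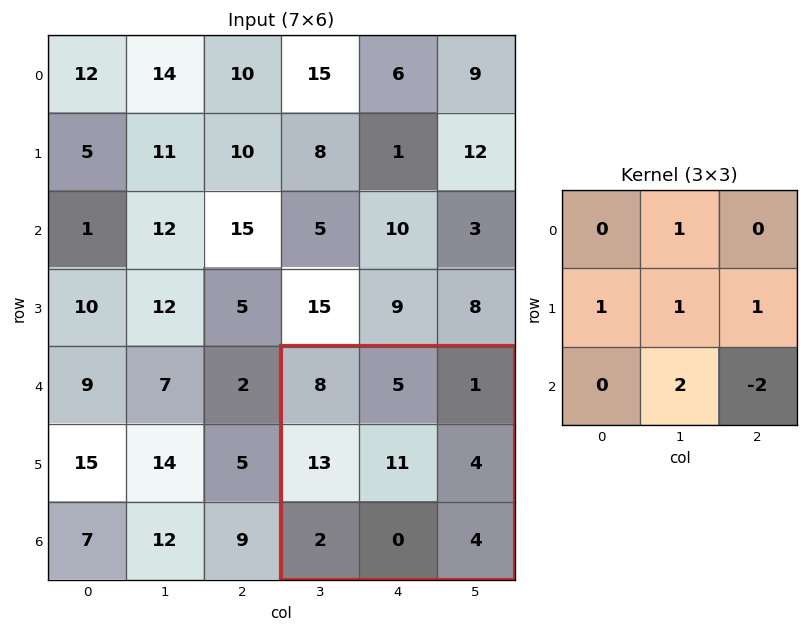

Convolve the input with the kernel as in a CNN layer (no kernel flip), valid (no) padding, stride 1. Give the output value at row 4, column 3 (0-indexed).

The receptive field on the input at this output position is [8 5 1 / 13 11 4 / 2 0 4]. Elementwise product with the kernel and sum: 5·1 + 13·1 + 11·1 + 4·1 + 0·2 + 4·-2.

25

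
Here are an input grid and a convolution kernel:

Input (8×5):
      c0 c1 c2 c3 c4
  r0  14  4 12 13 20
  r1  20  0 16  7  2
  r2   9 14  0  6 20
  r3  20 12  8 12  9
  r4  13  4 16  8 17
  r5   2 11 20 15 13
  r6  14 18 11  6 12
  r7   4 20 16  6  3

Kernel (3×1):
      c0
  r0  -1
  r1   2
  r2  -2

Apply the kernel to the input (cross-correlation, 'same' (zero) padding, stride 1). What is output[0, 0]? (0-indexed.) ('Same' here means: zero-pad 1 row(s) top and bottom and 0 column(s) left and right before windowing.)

-12

The receptive field on the zero-padded input at this output position is [0 / 14 / 20]. Elementwise product with the kernel and sum: 0·-1 + 14·2 + 20·-2.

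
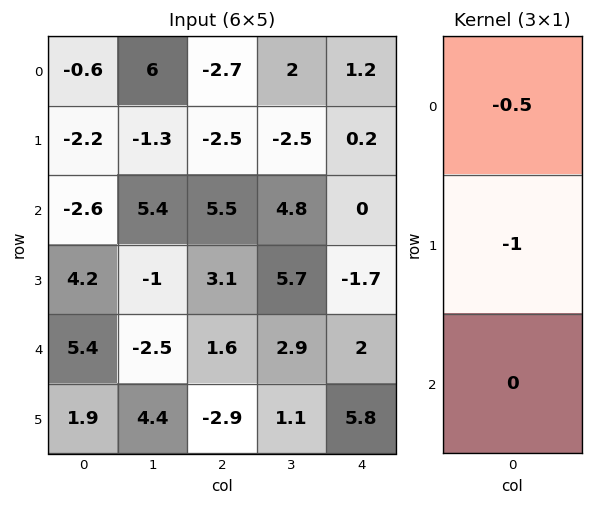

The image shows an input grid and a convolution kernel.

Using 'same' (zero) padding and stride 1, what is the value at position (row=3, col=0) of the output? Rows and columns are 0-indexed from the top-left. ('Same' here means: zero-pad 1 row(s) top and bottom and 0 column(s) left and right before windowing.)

-2.9

The receptive field on the zero-padded input at this output position is [-2.6 / 4.2 / 5.4]. Elementwise product with the kernel and sum: -2.6·-0.5 + 4.2·-1.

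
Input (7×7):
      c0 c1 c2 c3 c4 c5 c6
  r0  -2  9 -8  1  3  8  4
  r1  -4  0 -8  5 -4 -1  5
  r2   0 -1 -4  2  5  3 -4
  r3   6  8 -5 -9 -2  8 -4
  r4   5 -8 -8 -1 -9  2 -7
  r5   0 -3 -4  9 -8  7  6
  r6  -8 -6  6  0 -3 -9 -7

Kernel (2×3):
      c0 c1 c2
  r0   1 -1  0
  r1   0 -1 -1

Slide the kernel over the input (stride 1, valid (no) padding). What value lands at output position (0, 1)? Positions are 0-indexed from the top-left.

20

The receptive field on the input at this output position is [9 -8 1 / 0 -8 5]. Elementwise product with the kernel and sum: 9·1 + -8·-1 + -8·-1 + 5·-1.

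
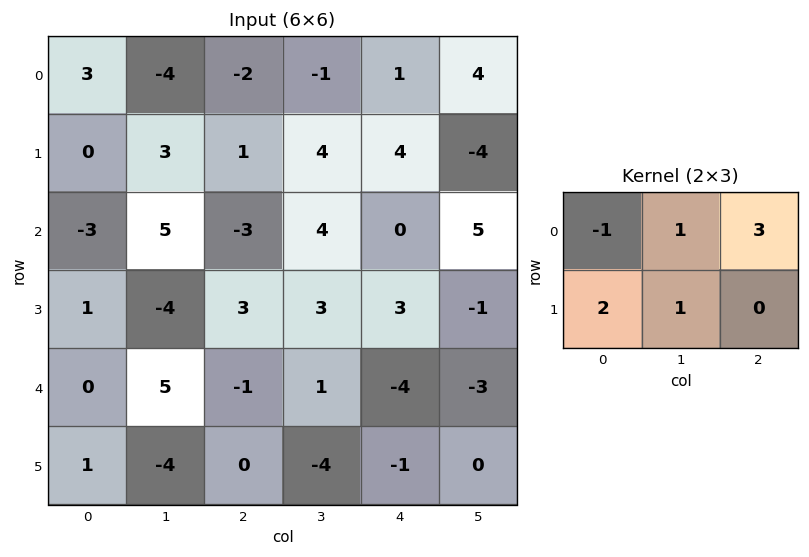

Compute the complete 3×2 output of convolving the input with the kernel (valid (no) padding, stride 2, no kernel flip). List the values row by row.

Output[0,0]: The receptive field on the input at this output position is [3 -4 -2 / 0 3 1]. Elementwise product with the kernel and sum: 3·-1 + -4·1 + -2·3 + 0·2 + 3·1.

-10 10
-3 16
0 -14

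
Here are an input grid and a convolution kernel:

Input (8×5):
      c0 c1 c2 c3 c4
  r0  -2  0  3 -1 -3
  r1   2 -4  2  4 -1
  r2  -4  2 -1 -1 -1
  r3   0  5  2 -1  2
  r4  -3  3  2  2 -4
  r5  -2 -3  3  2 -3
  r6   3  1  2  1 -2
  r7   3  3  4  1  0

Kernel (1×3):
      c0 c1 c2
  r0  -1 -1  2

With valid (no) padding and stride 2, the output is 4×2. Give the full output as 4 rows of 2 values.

8 -8
0 0
4 -12
0 -7

Output[0,0]: The receptive field on the input at this output position is [-2 0 3]. Elementwise product with the kernel and sum: -2·-1 + 0·-1 + 3·2.
Output[0,1]: The receptive field on the input at this output position is [3 -1 -3]. Elementwise product with the kernel and sum: 3·-1 + -1·-1 + -3·2.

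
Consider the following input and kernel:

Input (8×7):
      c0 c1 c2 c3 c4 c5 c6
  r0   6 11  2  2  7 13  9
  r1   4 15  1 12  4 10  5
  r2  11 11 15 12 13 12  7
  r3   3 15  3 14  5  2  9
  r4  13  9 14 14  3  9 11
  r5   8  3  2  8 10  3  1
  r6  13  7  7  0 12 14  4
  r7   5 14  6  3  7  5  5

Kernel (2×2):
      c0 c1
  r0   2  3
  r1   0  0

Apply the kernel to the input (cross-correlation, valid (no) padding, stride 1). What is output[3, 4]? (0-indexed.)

The receptive field on the input at this output position is [5 2 / 3 9]. Elementwise product with the kernel and sum: 5·2 + 2·3.

16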